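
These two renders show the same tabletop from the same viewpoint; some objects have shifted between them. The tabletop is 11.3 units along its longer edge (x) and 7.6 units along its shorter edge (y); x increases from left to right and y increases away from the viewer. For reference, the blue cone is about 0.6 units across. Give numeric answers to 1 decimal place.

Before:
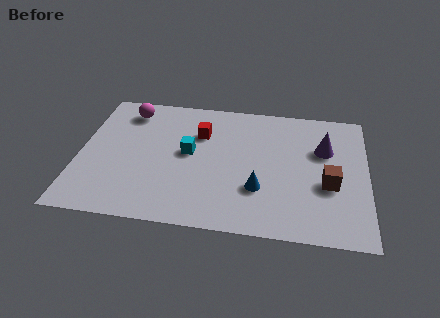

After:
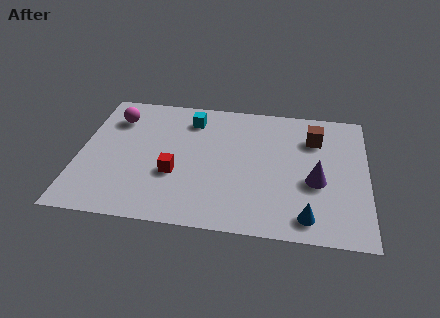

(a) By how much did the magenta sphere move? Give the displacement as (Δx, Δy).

(-0.5, -0.5)

From the two frames, the magenta sphere sits at roughly (1.8, 6.3) before and (1.3, 5.8) after.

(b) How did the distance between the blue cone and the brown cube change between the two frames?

+1.7

They were about 2.8 units apart before and 4.5 after — 1.7 units further apart.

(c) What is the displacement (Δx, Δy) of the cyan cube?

(0.0, 2.0)

The cyan cube started near (4.3, 4.1) and ended near (4.3, 6.1).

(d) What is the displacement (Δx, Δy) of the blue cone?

(1.9, -1.3)

From the two frames, the blue cone sits at roughly (7.1, 2.4) before and (9.0, 1.1) after.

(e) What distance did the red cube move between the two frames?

2.7

The red cube moved from about (4.7, 5.3) to (3.8, 2.8), a distance of √(0.9² + 2.5²) ≈ 2.7.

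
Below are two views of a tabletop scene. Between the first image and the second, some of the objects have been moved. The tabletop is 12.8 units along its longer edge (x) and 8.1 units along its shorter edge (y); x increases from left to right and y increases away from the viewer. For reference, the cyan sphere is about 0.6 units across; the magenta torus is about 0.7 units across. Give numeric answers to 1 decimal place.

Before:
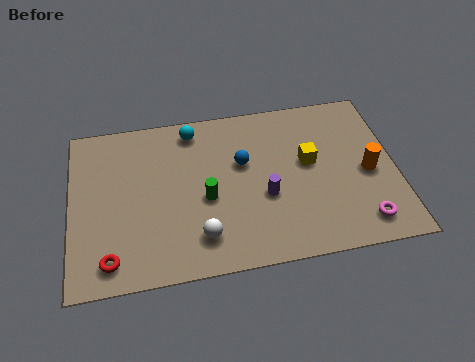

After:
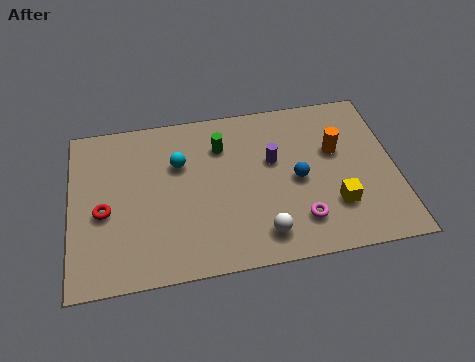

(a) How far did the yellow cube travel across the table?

2.5

The yellow cube moved from about (9.4, 4.6) to (10.3, 2.3), a distance of √(0.9² + 2.3²) ≈ 2.5.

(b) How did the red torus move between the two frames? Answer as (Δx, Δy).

(-0.2, 2.3)

From the two frames, the red torus sits at roughly (1.5, 1.2) before and (1.3, 3.5) after.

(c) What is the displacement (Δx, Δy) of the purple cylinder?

(0.4, 1.7)

The purple cylinder was at about (7.6, 3.2) and moved to about (8.0, 4.9).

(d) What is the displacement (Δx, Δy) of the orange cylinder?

(-1.2, 1.3)

From the two frames, the orange cylinder sits at roughly (11.7, 3.7) before and (10.5, 5.0) after.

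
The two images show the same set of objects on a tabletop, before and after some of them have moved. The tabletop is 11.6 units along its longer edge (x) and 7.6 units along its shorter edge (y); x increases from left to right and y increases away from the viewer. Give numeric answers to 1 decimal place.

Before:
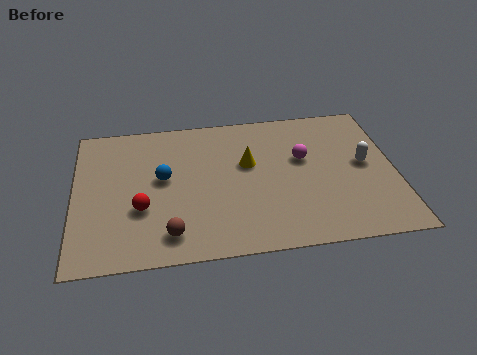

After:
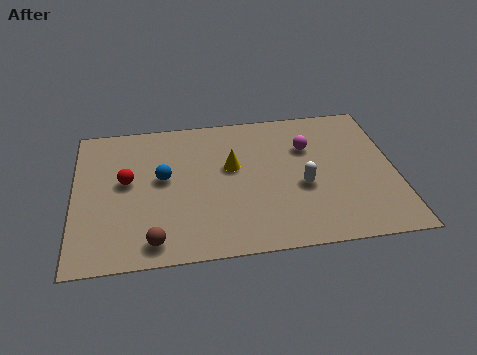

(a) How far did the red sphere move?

1.6

The red sphere moved from about (2.4, 2.7) to (1.9, 4.2), a distance of √(0.5² + 1.5²) ≈ 1.6.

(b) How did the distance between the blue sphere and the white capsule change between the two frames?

-2.2

The distance was about 7.3 in the first image and 5.1 in the second, so they moved 2.2 units closer together.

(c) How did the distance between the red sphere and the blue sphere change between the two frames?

-0.4

Before: roughly 1.7 units apart; after: 1.3. That's 0.4 units closer together.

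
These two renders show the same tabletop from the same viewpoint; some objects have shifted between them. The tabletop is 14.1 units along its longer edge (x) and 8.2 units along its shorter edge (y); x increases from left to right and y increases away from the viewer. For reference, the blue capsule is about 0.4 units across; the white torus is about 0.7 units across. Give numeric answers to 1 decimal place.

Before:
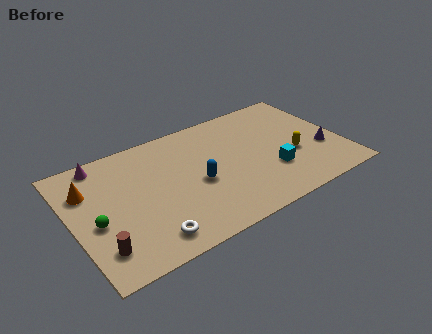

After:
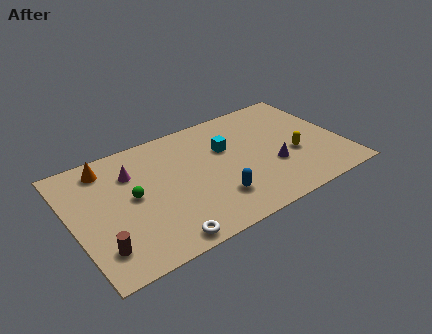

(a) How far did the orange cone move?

1.6

The orange cone moved from about (1.0, 5.8) to (2.1, 6.9), a distance of √(1.1² + 1.1²) ≈ 1.6.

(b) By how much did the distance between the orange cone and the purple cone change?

-3.2

Before: roughly 12.3 units apart; after: 9.1. That's 3.2 units closer together.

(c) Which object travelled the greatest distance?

the cyan cube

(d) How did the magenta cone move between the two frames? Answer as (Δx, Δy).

(1.4, -1.4)

From the two frames, the magenta cone sits at roughly (1.9, 7.3) before and (3.3, 5.9) after.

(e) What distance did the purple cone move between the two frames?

2.7

The purple cone was near (13.0, 2.9) before and (10.3, 2.9) after, so it travelled √(2.7² + 0.0²) ≈ 2.7 units.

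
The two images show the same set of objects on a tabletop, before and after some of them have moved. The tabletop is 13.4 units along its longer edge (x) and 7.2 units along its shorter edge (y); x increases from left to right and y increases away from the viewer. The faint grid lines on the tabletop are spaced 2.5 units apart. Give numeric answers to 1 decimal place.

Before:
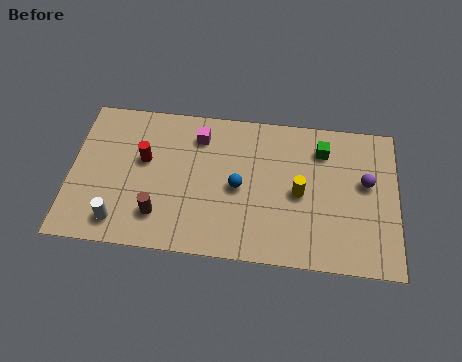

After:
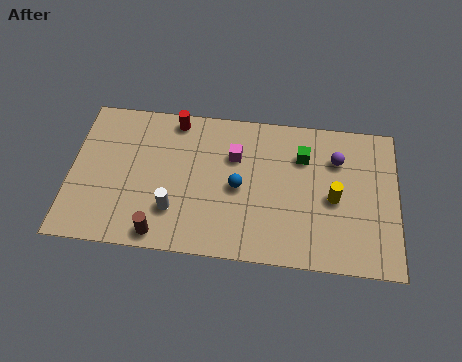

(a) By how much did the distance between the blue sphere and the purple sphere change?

-0.9

Before: roughly 5.3 units apart; after: 4.4. That's 0.9 units closer together.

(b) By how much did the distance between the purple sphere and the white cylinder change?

-3.1

They were about 10.4 units apart before and 7.3 after — 3.1 units closer together.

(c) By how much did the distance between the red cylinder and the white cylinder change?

+1.2

Before: roughly 3.2 units apart; after: 4.4. That's 1.2 units further apart.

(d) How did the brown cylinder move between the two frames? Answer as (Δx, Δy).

(0.1, -0.9)

The brown cylinder started near (3.7, 1.7) and ended near (3.8, 0.8).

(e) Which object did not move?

the blue sphere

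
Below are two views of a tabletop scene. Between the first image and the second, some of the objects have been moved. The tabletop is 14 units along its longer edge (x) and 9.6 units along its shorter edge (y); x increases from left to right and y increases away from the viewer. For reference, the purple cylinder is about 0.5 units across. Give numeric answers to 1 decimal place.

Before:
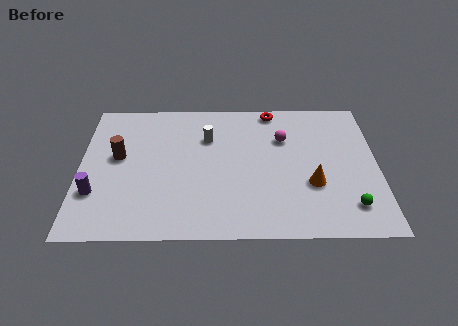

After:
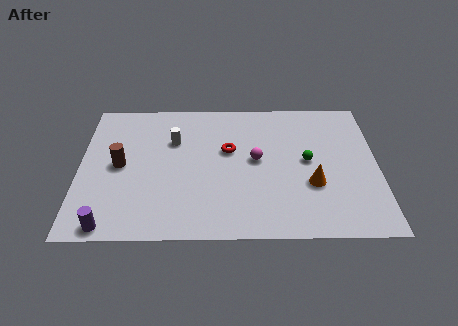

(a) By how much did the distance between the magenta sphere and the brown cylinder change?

-1.5

The distance was about 7.9 in the first image and 6.4 in the second, so they moved 1.5 units closer together.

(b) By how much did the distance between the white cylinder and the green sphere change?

-1.7

The distance was about 8.2 in the first image and 6.5 in the second, so they moved 1.7 units closer together.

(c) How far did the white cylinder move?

1.6

The white cylinder moved from about (6.0, 6.7) to (4.4, 6.5), a distance of √(1.6² + 0.2²) ≈ 1.6.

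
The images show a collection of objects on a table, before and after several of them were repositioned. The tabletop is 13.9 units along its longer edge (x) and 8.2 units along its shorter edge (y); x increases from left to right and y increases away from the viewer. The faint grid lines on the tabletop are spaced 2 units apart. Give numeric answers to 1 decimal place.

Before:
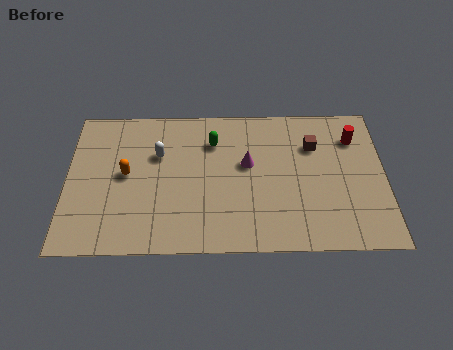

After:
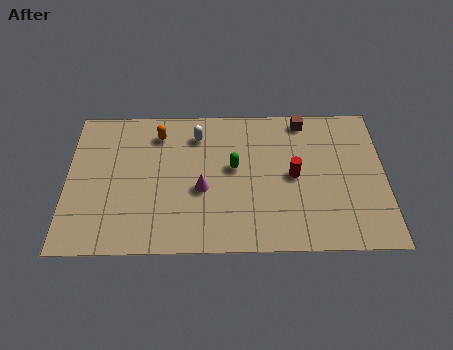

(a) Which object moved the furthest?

the red cylinder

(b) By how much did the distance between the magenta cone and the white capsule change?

-0.8

They were about 3.9 units apart before and 3.1 after — 0.8 units closer together.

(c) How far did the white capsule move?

2.0

From (4.0, 5.4) to (5.7, 6.5), the white capsule covered √(1.7² + 1.1²) ≈ 2.0 units.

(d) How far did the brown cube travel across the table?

1.6

The brown cube moved from about (10.8, 5.8) to (10.4, 7.3), a distance of √(0.4² + 1.5²) ≈ 1.6.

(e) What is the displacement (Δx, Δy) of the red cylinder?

(-2.7, -2.1)

The red cylinder started near (12.6, 6.2) and ended near (9.9, 4.1).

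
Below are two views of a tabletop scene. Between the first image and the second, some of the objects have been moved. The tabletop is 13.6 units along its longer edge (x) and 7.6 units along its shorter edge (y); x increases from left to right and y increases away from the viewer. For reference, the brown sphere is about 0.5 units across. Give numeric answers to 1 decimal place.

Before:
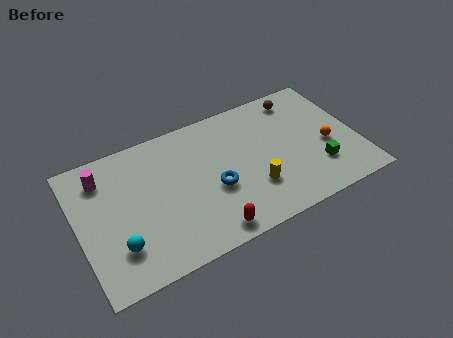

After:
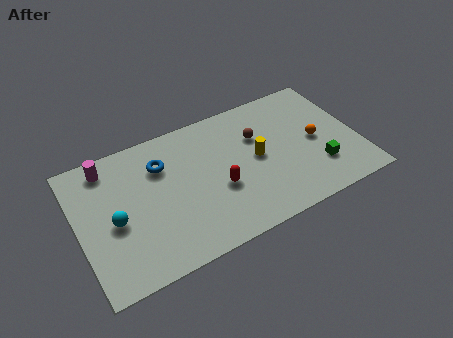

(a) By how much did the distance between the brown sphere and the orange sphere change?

-0.4

They were about 3.4 units apart before and 3.0 after — 0.4 units closer together.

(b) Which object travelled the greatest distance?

the blue torus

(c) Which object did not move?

the green cube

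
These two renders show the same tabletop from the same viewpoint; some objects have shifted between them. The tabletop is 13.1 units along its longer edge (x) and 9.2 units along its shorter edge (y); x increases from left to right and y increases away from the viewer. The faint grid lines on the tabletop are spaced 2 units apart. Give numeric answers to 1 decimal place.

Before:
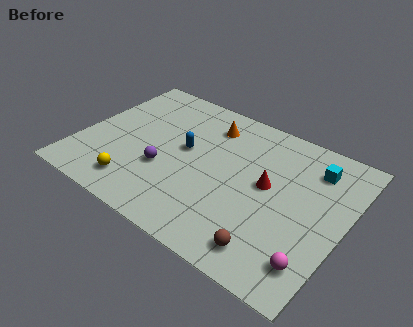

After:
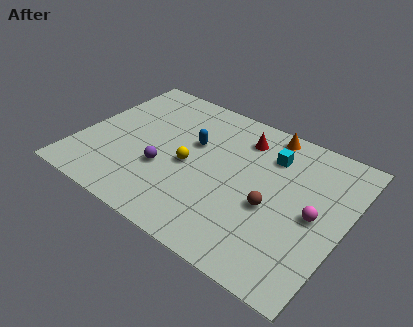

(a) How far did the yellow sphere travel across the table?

3.4

The yellow sphere was near (3.3, 1.6) before and (5.5, 4.2) after, so it travelled √(2.2² + 2.6²) ≈ 3.4 units.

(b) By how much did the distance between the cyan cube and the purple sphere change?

-1.9

They were about 7.8 units apart before and 5.9 after — 1.9 units closer together.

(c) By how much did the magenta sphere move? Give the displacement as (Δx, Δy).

(-0.4, 2.6)

The magenta sphere started near (12.1, 1.8) and ended near (11.7, 4.4).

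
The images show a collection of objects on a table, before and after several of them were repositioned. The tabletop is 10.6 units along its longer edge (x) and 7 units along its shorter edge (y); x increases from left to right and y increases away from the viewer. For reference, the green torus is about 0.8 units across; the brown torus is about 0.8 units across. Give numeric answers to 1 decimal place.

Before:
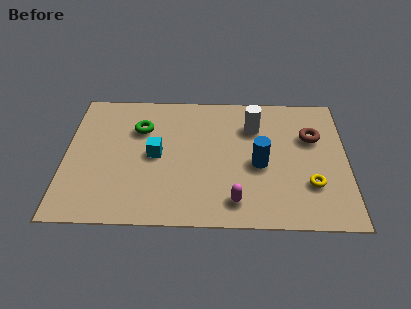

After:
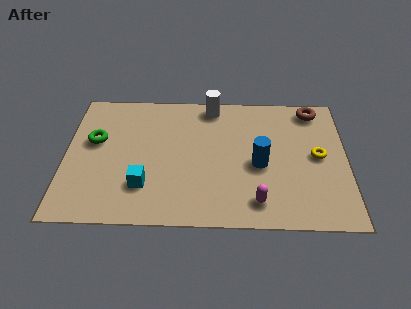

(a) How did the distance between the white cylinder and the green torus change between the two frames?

+0.5

The distance was about 4.3 in the first image and 4.8 in the second, so they moved 0.5 units further apart.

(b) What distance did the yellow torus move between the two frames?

1.5

The yellow torus was near (9.2, 2.1) before and (9.5, 3.6) after, so it travelled √(0.3² + 1.5²) ≈ 1.5 units.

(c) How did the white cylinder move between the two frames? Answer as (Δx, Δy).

(-1.6, 1.1)

The white cylinder started near (7.1, 5.1) and ended near (5.5, 6.2).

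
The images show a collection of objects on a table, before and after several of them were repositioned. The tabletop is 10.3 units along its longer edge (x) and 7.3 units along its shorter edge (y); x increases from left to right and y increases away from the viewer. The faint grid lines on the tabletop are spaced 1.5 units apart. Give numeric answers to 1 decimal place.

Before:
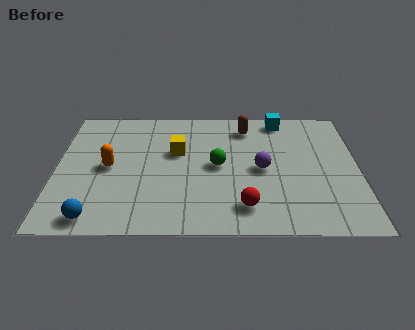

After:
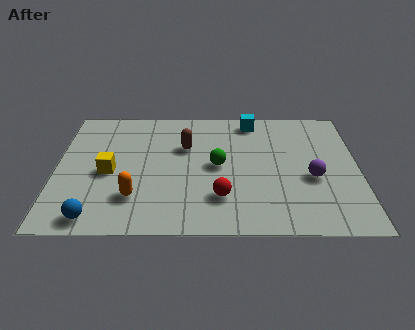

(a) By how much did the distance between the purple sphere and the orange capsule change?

+0.9

Before: roughly 5.2 units apart; after: 6.1. That's 0.9 units further apart.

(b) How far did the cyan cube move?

1.0

The cyan cube was near (7.7, 6.5) before and (6.7, 6.4) after, so it travelled √(1.0² + 0.1²) ≈ 1.0 units.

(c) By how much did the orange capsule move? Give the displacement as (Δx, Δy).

(0.9, -1.7)

The orange capsule started near (1.8, 3.6) and ended near (2.7, 1.9).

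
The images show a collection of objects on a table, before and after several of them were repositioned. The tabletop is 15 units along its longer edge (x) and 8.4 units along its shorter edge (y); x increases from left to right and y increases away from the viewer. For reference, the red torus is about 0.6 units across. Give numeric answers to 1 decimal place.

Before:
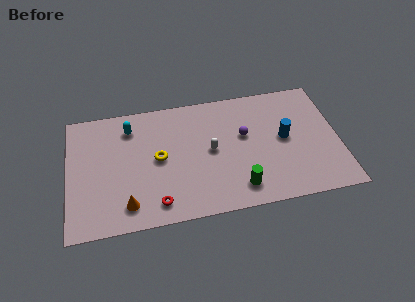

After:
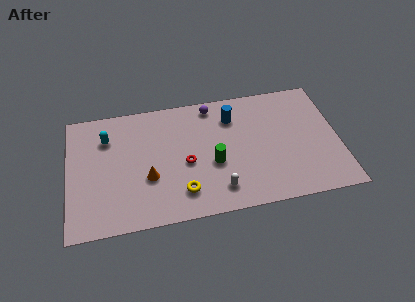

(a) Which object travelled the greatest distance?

the blue cylinder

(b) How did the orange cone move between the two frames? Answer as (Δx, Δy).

(1.2, 1.6)

The orange cone started near (3.2, 1.5) and ended near (4.4, 3.1).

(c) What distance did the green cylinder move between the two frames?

2.3

The green cylinder was near (9.3, 1.5) before and (8.0, 3.4) after, so it travelled √(1.3² + 1.9²) ≈ 2.3 units.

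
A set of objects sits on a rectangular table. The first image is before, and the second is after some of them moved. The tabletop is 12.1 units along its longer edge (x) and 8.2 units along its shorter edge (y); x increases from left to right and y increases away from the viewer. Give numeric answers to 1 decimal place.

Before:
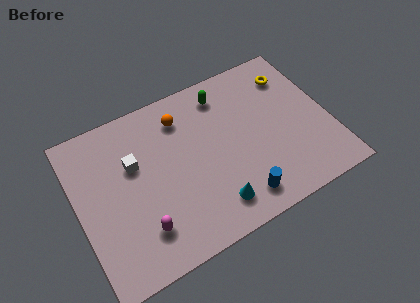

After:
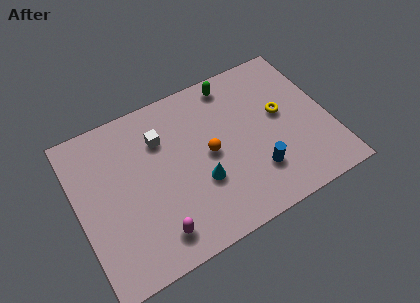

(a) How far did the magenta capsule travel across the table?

0.8

The magenta capsule was near (2.7, 1.9) before and (3.3, 1.4) after, so it travelled √(0.6² + 0.5²) ≈ 0.8 units.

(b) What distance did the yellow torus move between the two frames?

2.0

From (10.7, 6.4) to (9.9, 4.6), the yellow torus covered √(0.8² + 1.8²) ≈ 2.0 units.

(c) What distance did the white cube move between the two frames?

1.6

The white cube was near (2.8, 5.2) before and (4.2, 5.9) after, so it travelled √(1.4² + 0.7²) ≈ 1.6 units.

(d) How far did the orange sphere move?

2.6

From (5.3, 6.5) to (6.3, 4.1), the orange sphere covered √(1.0² + 2.4²) ≈ 2.6 units.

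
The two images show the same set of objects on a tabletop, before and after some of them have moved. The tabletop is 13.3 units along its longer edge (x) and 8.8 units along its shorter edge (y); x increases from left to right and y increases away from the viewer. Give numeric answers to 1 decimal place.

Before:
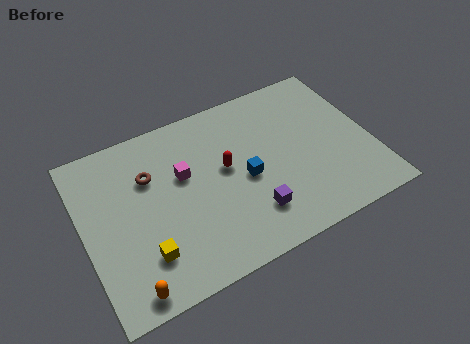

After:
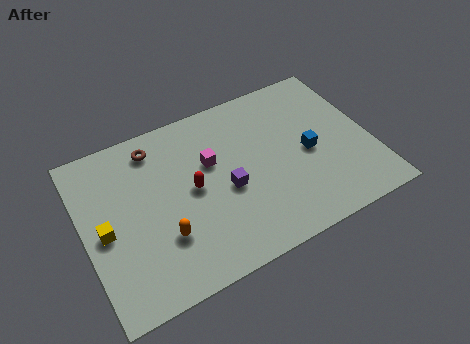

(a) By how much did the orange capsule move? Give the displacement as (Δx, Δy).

(1.8, 1.8)

The orange capsule started near (1.6, 0.9) and ended near (3.4, 2.7).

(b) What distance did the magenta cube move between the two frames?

1.3

The magenta cube was near (4.7, 5.4) before and (6.0, 5.5) after, so it travelled √(1.3² + 0.1²) ≈ 1.3 units.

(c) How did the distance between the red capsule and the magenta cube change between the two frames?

-0.6

They were about 2.0 units apart before and 1.4 after — 0.6 units closer together.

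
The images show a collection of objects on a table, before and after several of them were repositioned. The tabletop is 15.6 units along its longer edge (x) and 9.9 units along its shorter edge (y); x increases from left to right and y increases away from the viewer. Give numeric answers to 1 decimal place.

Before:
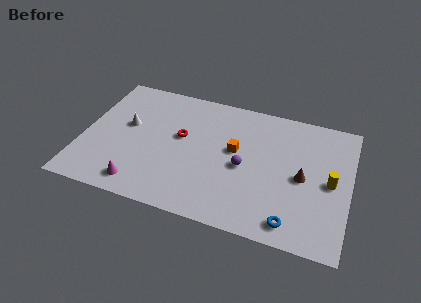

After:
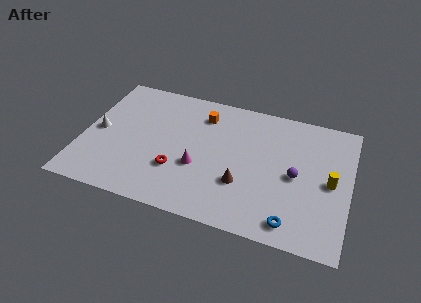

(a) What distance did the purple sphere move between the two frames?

3.0

The purple sphere moved from about (9.5, 4.5) to (12.5, 4.7), a distance of √(3.0² + 0.2²) ≈ 3.0.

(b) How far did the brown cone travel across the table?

3.7

From (12.9, 4.7) to (9.5, 3.2), the brown cone covered √(3.4² + 1.5²) ≈ 3.7 units.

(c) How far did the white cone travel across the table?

1.8

From (2.5, 5.7) to (0.9, 4.8), the white cone covered √(1.6² + 0.9²) ≈ 1.8 units.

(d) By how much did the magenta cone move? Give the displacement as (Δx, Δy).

(3.2, 2.3)

The magenta cone started near (3.7, 1.4) and ended near (6.9, 3.7).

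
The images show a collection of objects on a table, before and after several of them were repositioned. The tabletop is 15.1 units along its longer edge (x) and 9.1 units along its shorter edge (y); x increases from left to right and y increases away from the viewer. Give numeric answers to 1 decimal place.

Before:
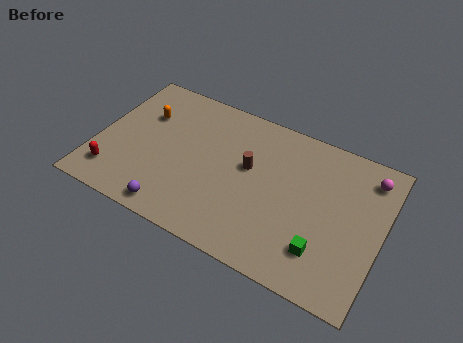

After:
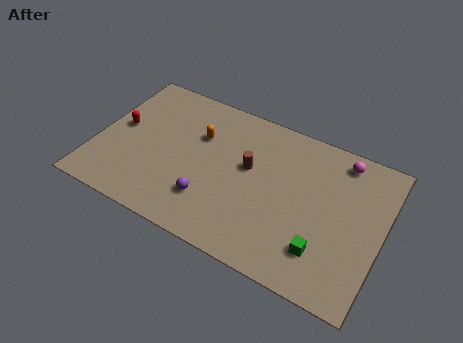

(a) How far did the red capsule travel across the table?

3.1

The red capsule moved from about (1.2, 1.8) to (1.1, 4.9), a distance of √(0.1² + 3.1²) ≈ 3.1.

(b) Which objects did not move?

the green cube and the brown cylinder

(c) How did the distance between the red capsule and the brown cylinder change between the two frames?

-0.7

They were about 7.6 units apart before and 6.9 after — 0.7 units closer together.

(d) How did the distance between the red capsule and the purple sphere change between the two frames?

+2.3

Before: roughly 3.5 units apart; after: 5.8. That's 2.3 units further apart.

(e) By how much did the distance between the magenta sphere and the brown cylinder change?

-1.2

They were about 6.5 units apart before and 5.3 after — 1.2 units closer together.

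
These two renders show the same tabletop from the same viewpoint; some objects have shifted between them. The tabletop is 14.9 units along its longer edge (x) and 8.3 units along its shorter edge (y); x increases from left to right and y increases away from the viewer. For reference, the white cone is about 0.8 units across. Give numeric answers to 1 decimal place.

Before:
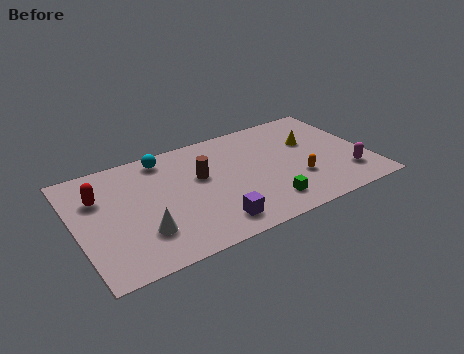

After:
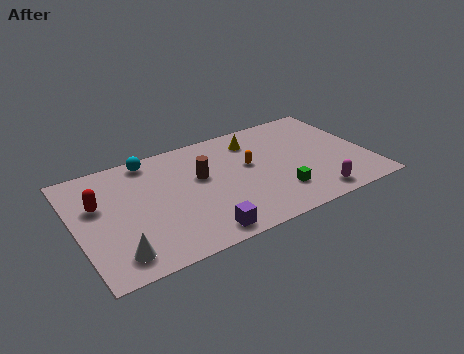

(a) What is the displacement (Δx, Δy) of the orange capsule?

(-2.2, 2.1)

From the two frames, the orange capsule sits at roughly (11.1, 2.7) before and (8.9, 4.8) after.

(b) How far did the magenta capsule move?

2.1

The magenta capsule moved from about (13.6, 2.0) to (11.7, 1.1), a distance of √(1.9² + 0.9²) ≈ 2.1.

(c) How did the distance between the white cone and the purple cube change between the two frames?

+0.6

They were about 3.5 units apart before and 4.1 after — 0.6 units further apart.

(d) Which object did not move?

the brown cylinder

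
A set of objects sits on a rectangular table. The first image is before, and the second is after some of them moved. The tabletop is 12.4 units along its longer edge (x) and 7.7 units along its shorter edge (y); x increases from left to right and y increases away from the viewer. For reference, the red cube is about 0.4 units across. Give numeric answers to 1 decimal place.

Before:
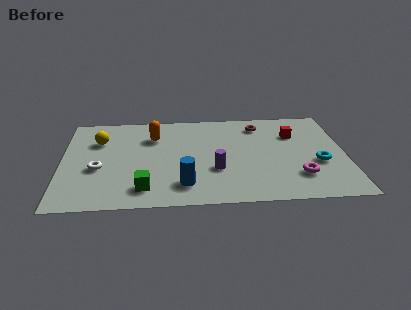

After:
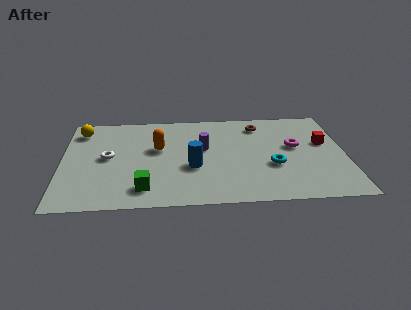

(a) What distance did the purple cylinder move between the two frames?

1.9

From (6.7, 2.7) to (6.2, 4.5), the purple cylinder covered √(0.5² + 1.8²) ≈ 1.9 units.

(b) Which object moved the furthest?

the magenta torus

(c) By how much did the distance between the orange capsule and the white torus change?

-1.2

The distance was about 3.5 in the first image and 2.3 in the second, so they moved 1.2 units closer together.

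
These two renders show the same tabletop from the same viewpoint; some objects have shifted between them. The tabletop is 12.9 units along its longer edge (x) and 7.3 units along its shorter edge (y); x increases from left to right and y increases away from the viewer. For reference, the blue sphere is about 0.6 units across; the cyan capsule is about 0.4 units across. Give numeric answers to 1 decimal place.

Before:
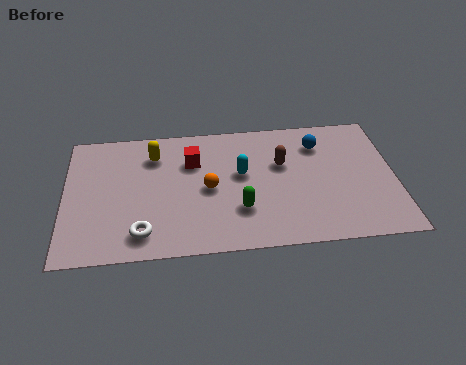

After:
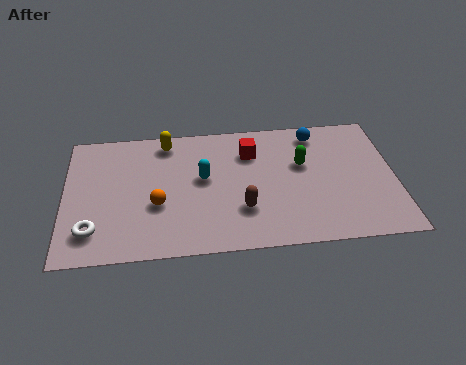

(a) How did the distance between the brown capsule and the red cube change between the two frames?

-0.3

They were about 3.5 units apart before and 3.2 after — 0.3 units closer together.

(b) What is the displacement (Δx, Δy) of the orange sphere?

(-2.0, -0.7)

From the two frames, the orange sphere sits at roughly (5.6, 3.5) before and (3.6, 2.8) after.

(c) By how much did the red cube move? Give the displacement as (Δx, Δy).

(2.3, 0.3)

From the two frames, the red cube sits at roughly (5.0, 5.1) before and (7.3, 5.4) after.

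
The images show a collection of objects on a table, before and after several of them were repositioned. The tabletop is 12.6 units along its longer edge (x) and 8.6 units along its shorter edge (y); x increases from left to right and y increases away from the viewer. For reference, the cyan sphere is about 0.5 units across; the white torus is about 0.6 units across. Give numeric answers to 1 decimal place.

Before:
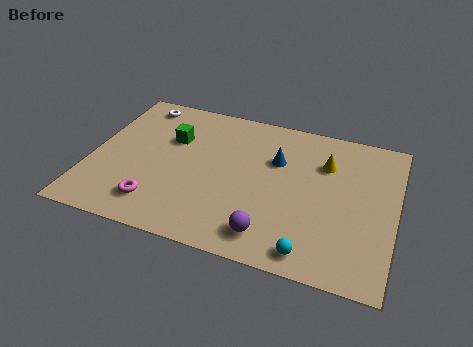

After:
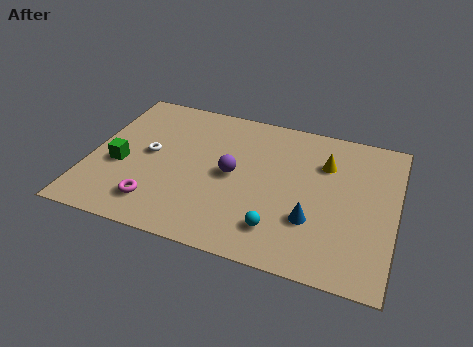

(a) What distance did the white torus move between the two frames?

3.1

The white torus moved from about (1.6, 7.5) to (2.4, 4.5), a distance of √(0.8² + 3.0²) ≈ 3.1.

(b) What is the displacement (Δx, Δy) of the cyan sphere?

(-1.4, 0.8)

The cyan sphere was at about (9.4, 1.0) and moved to about (8.0, 1.8).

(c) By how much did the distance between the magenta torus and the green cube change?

-1.5

They were about 4.0 units apart before and 2.5 after — 1.5 units closer together.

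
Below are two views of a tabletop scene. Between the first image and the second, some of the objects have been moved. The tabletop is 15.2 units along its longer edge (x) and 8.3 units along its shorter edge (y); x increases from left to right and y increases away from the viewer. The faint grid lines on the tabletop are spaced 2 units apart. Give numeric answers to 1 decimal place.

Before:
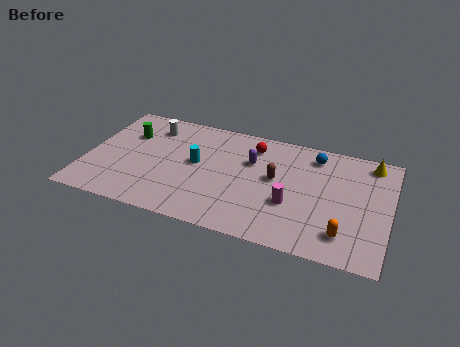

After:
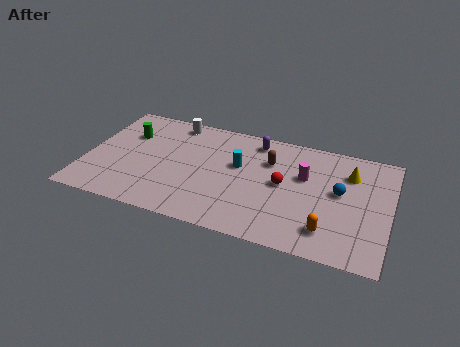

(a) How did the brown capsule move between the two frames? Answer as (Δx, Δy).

(-0.4, 1.2)

From the two frames, the brown capsule sits at roughly (9.5, 4.6) before and (9.1, 5.8) after.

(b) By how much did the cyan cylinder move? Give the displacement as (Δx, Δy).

(2.1, 0.5)

The cyan cylinder started near (5.5, 4.5) and ended near (7.6, 5.0).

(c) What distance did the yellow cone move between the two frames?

1.5

The yellow cone was near (14.1, 7.2) before and (13.1, 6.1) after, so it travelled √(1.0² + 1.1²) ≈ 1.5 units.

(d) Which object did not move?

the green cylinder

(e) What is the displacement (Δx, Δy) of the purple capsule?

(0.1, 1.6)

The purple capsule started near (8.2, 5.5) and ended near (8.3, 7.1).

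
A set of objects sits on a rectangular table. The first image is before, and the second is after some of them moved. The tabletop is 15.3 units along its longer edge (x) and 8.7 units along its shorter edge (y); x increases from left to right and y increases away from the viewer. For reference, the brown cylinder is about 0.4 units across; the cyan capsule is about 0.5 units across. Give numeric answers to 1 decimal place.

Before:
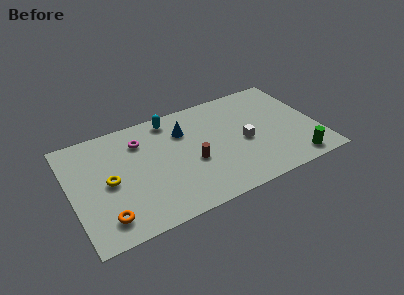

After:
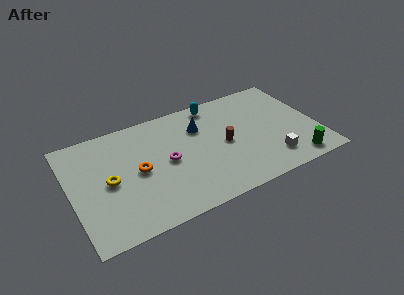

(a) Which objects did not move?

the green cylinder and the yellow torus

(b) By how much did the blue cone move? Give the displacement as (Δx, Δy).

(1.0, -0.1)

From the two frames, the blue cone sits at roughly (7.2, 6.3) before and (8.2, 6.2) after.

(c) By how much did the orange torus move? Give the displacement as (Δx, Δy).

(2.3, 2.7)

The orange torus started near (1.8, 1.6) and ended near (4.1, 4.3).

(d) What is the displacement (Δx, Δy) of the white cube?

(1.4, -2.1)

The white cube started near (10.7, 3.9) and ended near (12.1, 1.8).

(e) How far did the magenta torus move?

2.7

The magenta torus moved from about (4.5, 6.6) to (5.9, 4.3), a distance of √(1.4² + 2.3²) ≈ 2.7.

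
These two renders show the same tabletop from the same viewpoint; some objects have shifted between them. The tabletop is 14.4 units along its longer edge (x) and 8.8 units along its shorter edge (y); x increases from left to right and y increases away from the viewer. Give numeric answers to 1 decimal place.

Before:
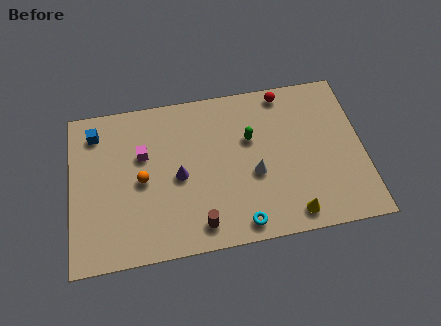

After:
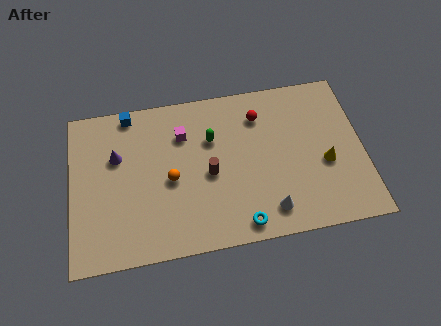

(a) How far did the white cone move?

2.2

The white cone moved from about (9.0, 3.6) to (9.6, 1.5), a distance of √(0.6² + 2.1²) ≈ 2.2.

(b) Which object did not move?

the cyan torus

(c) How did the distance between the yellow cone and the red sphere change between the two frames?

-2.3

The distance was about 6.8 in the first image and 4.5 in the second, so they moved 2.3 units closer together.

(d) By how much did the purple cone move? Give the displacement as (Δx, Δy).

(-3.0, 1.6)

From the two frames, the purple cone sits at roughly (5.3, 4.1) before and (2.3, 5.7) after.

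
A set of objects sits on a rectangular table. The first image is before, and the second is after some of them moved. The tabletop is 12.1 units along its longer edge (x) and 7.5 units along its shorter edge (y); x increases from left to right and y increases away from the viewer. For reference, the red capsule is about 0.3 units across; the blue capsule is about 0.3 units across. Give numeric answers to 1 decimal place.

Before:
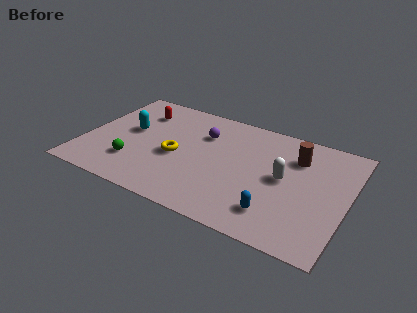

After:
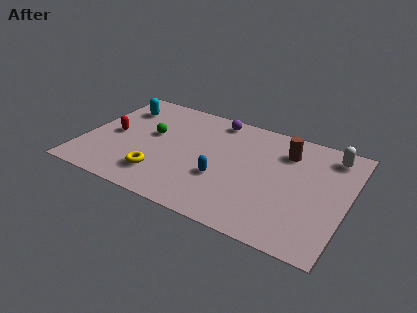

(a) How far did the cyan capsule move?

1.7

The cyan capsule moved from about (2.0, 4.2) to (1.3, 5.7), a distance of √(0.7² + 1.5²) ≈ 1.7.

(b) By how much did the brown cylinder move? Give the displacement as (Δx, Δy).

(-0.5, 0.2)

The brown cylinder was at about (9.6, 5.5) and moved to about (9.1, 5.7).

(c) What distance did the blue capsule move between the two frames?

2.8

From (9.1, 1.6) to (6.5, 2.7), the blue capsule covered √(2.6² + 1.1²) ≈ 2.8 units.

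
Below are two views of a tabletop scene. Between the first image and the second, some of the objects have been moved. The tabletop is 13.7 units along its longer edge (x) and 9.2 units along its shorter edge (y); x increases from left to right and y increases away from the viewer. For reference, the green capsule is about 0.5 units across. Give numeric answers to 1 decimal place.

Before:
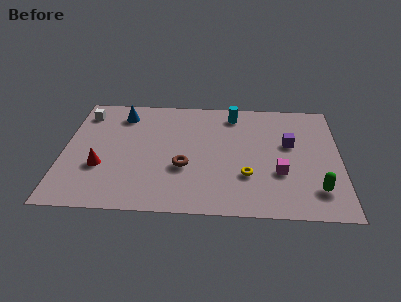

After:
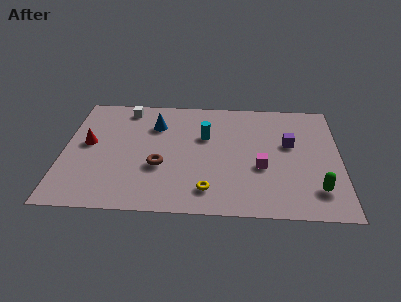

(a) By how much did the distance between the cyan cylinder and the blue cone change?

-3.0

The distance was about 5.6 in the first image and 2.6 in the second, so they moved 3.0 units closer together.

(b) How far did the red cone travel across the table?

1.9

From (1.9, 3.2) to (1.2, 5.0), the red cone covered √(0.7² + 1.8²) ≈ 1.9 units.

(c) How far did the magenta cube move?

1.0

The magenta cube was near (10.7, 3.2) before and (9.8, 3.6) after, so it travelled √(0.9² + 0.4²) ≈ 1.0 units.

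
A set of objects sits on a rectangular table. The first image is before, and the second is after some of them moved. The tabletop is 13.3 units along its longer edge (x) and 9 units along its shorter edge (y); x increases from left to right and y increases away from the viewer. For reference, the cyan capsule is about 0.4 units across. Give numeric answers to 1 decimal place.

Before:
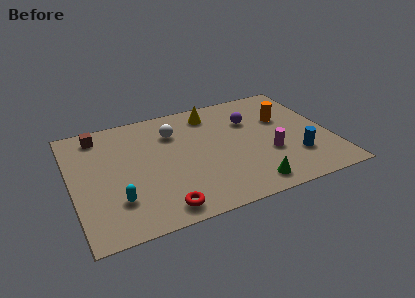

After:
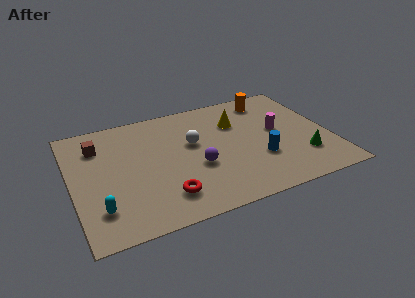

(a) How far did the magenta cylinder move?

1.8

From (10.0, 3.2) to (10.7, 4.9), the magenta cylinder covered √(0.7² + 1.7²) ≈ 1.8 units.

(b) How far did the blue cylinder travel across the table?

1.9

The blue cylinder was near (11.3, 2.5) before and (9.5, 3.0) after, so it travelled √(1.8² + 0.5²) ≈ 1.9 units.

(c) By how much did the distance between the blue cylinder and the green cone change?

-0.6

They were about 2.9 units apart before and 2.3 after — 0.6 units closer together.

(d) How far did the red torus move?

0.9

From (4.2, 1.1) to (4.5, 1.9), the red torus covered √(0.3² + 0.8²) ≈ 0.9 units.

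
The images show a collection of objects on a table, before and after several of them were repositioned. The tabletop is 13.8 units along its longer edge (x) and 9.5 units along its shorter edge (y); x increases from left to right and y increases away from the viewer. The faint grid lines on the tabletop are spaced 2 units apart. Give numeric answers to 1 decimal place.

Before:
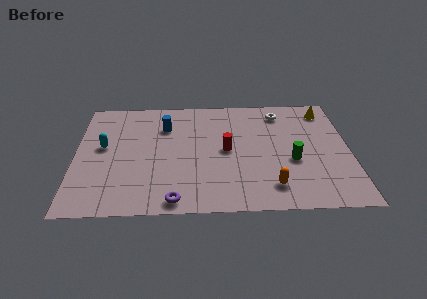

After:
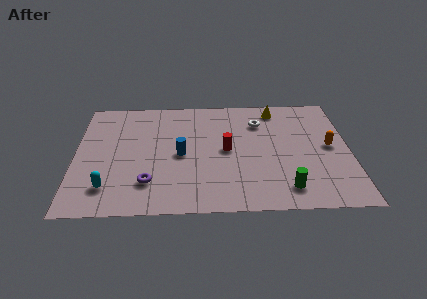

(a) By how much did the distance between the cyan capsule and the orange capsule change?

+2.4

They were about 9.1 units apart before and 11.5 after — 2.4 units further apart.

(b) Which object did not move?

the red cylinder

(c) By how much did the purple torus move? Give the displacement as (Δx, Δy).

(-1.3, 1.4)

The purple torus started near (5.0, 0.9) and ended near (3.7, 2.3).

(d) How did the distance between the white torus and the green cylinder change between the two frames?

+1.5

They were about 4.1 units apart before and 5.6 after — 1.5 units further apart.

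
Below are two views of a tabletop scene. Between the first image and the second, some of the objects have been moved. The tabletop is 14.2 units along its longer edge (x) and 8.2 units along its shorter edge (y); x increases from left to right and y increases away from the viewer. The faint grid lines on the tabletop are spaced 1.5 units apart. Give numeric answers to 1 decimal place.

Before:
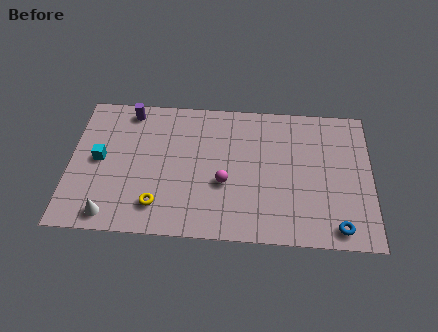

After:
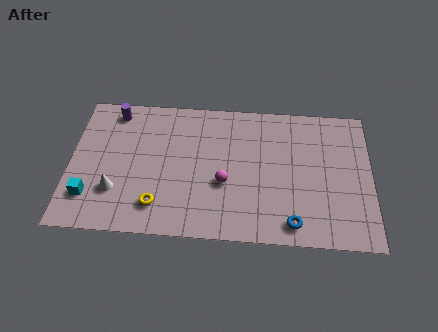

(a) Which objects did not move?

the yellow torus and the magenta sphere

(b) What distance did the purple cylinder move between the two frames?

0.7

The purple cylinder was near (2.7, 7.2) before and (2.0, 7.1) after, so it travelled √(0.7² + 0.1²) ≈ 0.7 units.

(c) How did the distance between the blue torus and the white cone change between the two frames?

-2.2

They were about 10.6 units apart before and 8.4 after — 2.2 units closer together.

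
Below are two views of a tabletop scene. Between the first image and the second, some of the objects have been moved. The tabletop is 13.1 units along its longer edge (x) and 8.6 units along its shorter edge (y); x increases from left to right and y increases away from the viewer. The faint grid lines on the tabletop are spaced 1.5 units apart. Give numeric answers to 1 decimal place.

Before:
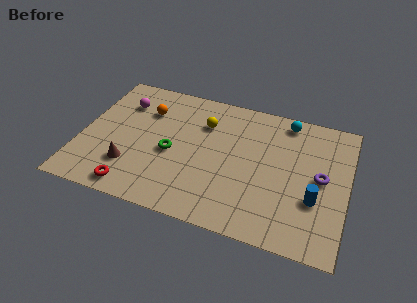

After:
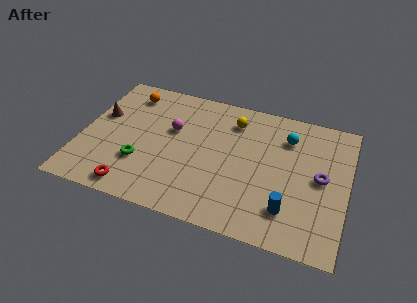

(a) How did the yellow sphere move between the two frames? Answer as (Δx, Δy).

(1.4, 0.6)

The yellow sphere started near (5.9, 6.2) and ended near (7.3, 6.8).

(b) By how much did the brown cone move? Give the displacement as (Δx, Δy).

(-1.8, 2.9)

The brown cone was at about (2.6, 2.3) and moved to about (0.8, 5.2).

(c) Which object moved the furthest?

the brown cone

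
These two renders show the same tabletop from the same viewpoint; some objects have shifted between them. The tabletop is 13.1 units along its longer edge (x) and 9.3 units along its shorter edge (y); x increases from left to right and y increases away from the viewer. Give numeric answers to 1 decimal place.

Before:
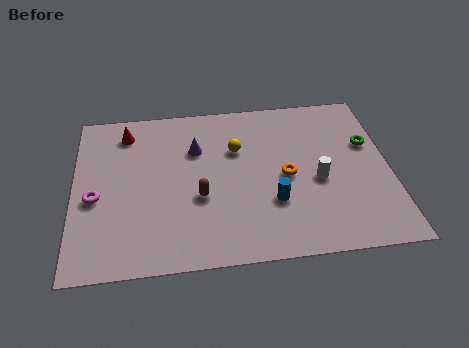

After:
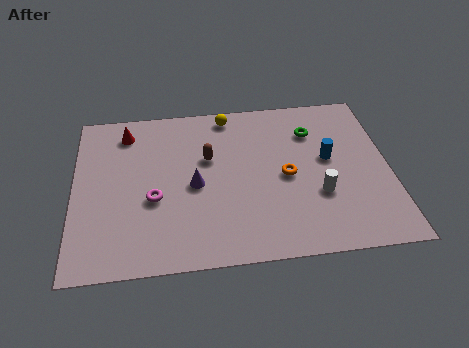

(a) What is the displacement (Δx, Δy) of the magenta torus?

(2.4, -0.3)

From the two frames, the magenta torus sits at roughly (0.9, 4.0) before and (3.3, 3.7) after.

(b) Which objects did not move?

the orange torus and the red cone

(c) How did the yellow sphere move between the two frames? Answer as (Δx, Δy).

(-0.3, 2.1)

The yellow sphere was at about (6.8, 6.2) and moved to about (6.5, 8.3).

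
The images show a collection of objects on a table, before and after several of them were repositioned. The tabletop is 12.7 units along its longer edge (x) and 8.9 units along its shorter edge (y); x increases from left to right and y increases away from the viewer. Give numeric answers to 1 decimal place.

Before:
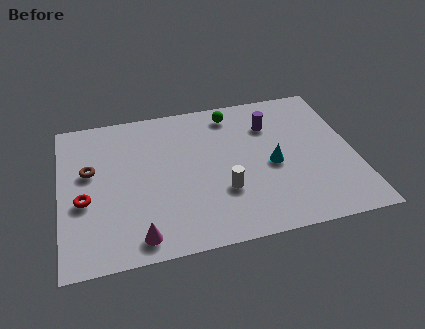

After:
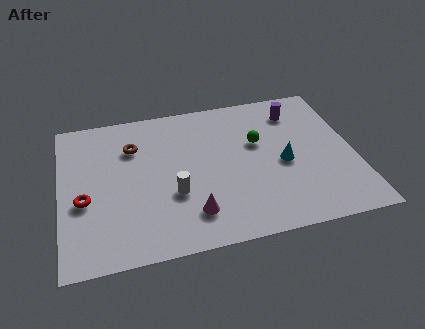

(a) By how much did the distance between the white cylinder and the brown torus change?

-2.5

The distance was about 6.1 in the first image and 3.6 in the second, so they moved 2.5 units closer together.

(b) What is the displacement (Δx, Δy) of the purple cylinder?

(1.2, 0.6)

From the two frames, the purple cylinder sits at roughly (9.2, 6.5) before and (10.4, 7.1) after.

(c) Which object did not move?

the red torus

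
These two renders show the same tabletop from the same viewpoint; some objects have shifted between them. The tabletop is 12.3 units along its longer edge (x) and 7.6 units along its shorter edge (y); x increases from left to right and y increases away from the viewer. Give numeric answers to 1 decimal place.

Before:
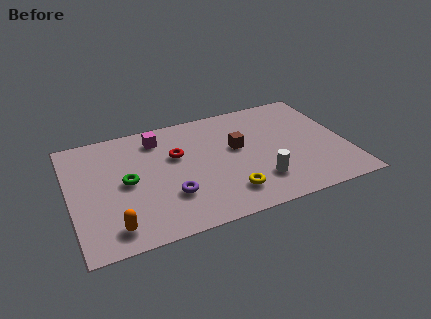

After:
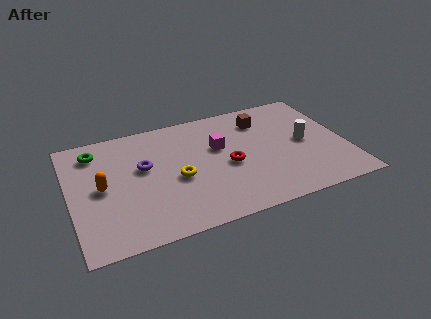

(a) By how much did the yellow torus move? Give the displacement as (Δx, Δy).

(-2.1, 1.7)

From the two frames, the yellow torus sits at roughly (6.8, 1.6) before and (4.7, 3.3) after.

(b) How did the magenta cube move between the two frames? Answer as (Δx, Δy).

(2.6, -1.5)

From the two frames, the magenta cube sits at roughly (4.1, 6.2) before and (6.7, 4.7) after.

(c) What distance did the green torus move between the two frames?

2.7

The green torus moved from about (2.5, 3.8) to (1.3, 6.2), a distance of √(1.2² + 2.4²) ≈ 2.7.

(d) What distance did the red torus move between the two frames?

2.6

From (4.8, 4.8) to (7.0, 3.4), the red torus covered √(2.2² + 1.4²) ≈ 2.6 units.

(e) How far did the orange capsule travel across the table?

2.6

The orange capsule was near (1.7, 1.2) before and (1.4, 3.8) after, so it travelled √(0.3² + 2.6²) ≈ 2.6 units.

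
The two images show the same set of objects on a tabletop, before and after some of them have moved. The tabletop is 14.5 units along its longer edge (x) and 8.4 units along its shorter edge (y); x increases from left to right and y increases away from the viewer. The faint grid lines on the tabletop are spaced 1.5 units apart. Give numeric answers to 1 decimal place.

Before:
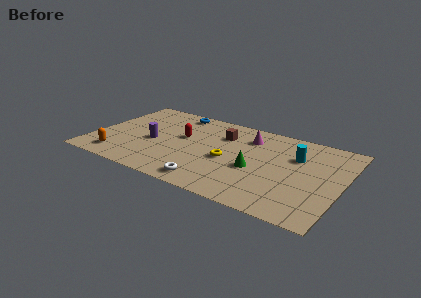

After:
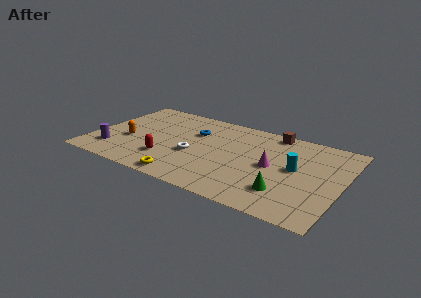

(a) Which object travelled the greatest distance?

the yellow torus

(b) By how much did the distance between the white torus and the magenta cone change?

-1.0

Before: roughly 5.6 units apart; after: 4.6. That's 1.0 units closer together.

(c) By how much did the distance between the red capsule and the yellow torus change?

-1.2

The distance was about 3.1 in the first image and 1.9 in the second, so they moved 1.2 units closer together.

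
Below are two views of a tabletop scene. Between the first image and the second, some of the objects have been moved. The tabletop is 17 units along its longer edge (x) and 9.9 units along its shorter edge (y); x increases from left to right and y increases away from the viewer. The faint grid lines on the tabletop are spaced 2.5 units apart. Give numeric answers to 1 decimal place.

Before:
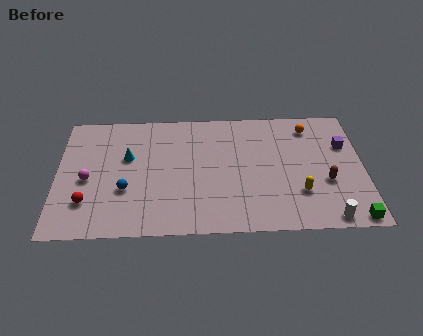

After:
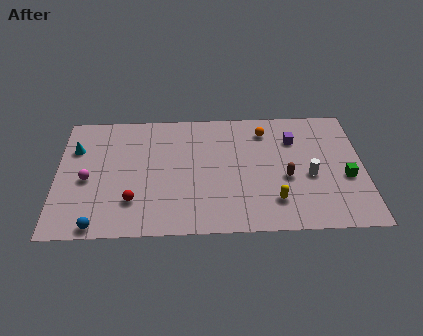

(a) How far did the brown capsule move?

2.2

The brown capsule was near (14.9, 3.7) before and (12.7, 4.1) after, so it travelled √(2.2² + 0.4²) ≈ 2.2 units.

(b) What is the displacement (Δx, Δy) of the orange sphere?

(-2.5, -0.2)

From the two frames, the orange sphere sits at roughly (14.1, 8.2) before and (11.6, 8.0) after.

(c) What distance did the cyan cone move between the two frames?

3.0

The cyan cone moved from about (3.9, 6.1) to (1.0, 6.9), a distance of √(2.9² + 0.8²) ≈ 3.0.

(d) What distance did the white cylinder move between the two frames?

3.4

The white cylinder moved from about (14.9, 0.9) to (14.0, 4.2), a distance of √(0.9² + 3.3²) ≈ 3.4.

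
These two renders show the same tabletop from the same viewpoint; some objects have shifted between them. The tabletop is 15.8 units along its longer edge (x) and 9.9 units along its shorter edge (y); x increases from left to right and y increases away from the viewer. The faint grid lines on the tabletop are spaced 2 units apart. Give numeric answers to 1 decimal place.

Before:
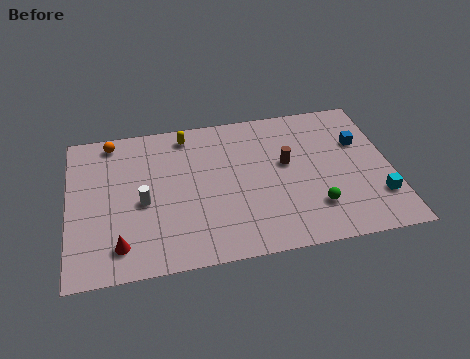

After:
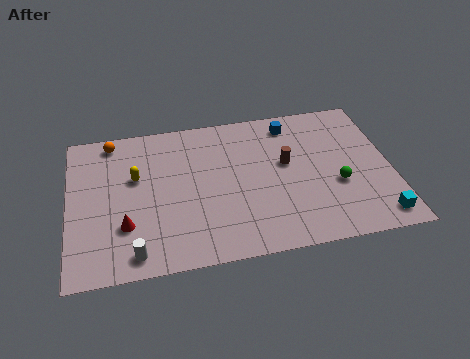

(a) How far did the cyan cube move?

1.3

From (15.0, 2.6) to (14.9, 1.3), the cyan cube covered √(0.1² + 1.3²) ≈ 1.3 units.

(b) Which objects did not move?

the orange sphere and the brown cylinder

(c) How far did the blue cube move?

3.8

The blue cube moved from about (14.4, 6.5) to (11.1, 8.4), a distance of √(3.3² + 1.9²) ≈ 3.8.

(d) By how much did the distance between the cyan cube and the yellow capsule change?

+1.7

Before: roughly 10.9 units apart; after: 12.6. That's 1.7 units further apart.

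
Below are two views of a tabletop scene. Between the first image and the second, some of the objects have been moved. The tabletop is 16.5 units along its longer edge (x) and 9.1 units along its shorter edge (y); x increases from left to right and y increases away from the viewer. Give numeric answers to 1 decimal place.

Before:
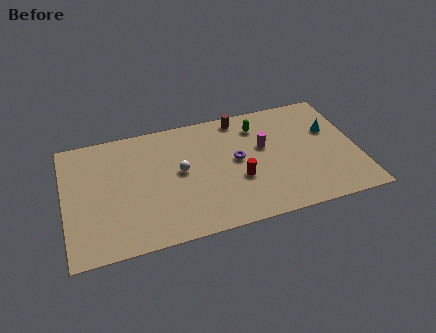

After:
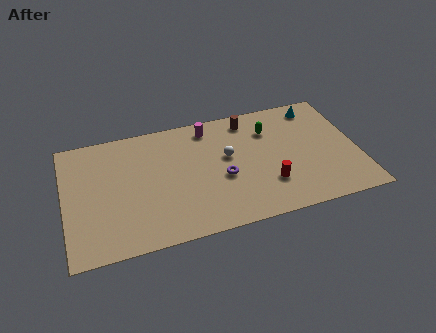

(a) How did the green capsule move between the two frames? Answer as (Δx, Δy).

(0.6, -0.5)

The green capsule started near (11.1, 7.2) and ended near (11.7, 6.7).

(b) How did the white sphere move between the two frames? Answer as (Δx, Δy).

(2.7, 0.4)

The white sphere started near (6.5, 4.9) and ended near (9.2, 5.3).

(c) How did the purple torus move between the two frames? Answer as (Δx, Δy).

(-0.9, -1.1)

The purple torus was at about (9.7, 4.9) and moved to about (8.8, 3.8).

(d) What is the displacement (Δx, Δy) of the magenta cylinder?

(-3.0, 2.3)

The magenta cylinder was at about (11.3, 5.5) and moved to about (8.3, 7.8).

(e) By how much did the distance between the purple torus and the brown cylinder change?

+1.2

They were about 3.2 units apart before and 4.4 after — 1.2 units further apart.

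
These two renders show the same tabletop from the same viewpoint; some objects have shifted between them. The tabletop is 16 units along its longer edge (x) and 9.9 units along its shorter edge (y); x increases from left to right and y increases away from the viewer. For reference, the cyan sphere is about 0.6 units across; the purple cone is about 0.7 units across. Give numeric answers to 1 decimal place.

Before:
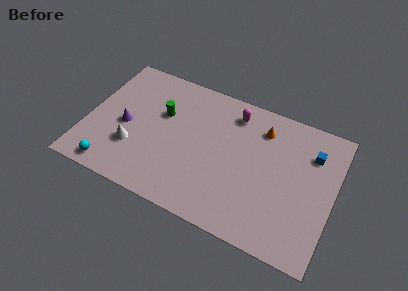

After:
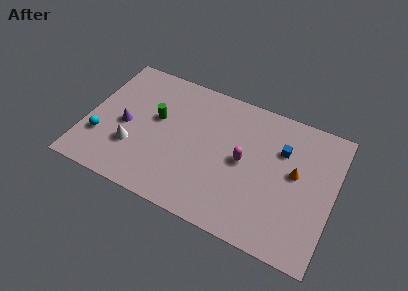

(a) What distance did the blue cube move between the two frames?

2.0

From (14.4, 7.3) to (12.5, 6.8), the blue cube covered √(1.9² + 0.5²) ≈ 2.0 units.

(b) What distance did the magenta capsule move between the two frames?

3.4

The magenta capsule was near (9.2, 8.2) before and (10.2, 5.0) after, so it travelled √(1.0² + 3.2²) ≈ 3.4 units.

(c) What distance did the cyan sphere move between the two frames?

2.1

The cyan sphere moved from about (2.1, 1.1) to (1.1, 3.0), a distance of √(1.0² + 1.9²) ≈ 2.1.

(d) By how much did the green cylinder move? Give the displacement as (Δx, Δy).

(-0.3, -0.5)

The green cylinder started near (4.7, 6.3) and ended near (4.4, 5.8).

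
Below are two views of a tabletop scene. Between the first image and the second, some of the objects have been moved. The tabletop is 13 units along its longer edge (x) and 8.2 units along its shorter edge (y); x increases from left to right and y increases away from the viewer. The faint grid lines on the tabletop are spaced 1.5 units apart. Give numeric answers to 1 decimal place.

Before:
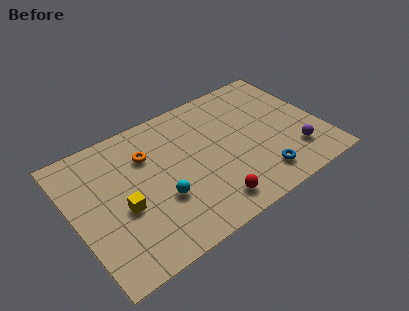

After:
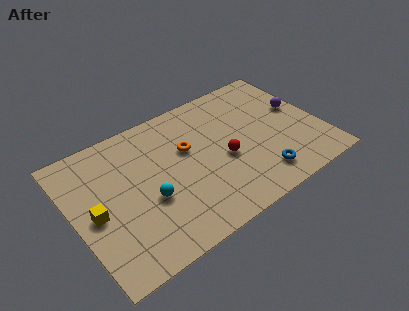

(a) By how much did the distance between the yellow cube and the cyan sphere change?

+0.8

The distance was about 2.0 in the first image and 2.8 in the second, so they moved 0.8 units further apart.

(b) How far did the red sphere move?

2.5

The red sphere was near (6.6, 1.3) before and (7.8, 3.5) after, so it travelled √(1.2² + 2.2²) ≈ 2.5 units.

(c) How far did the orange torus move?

2.1

The orange torus moved from about (4.1, 5.8) to (6.1, 5.1), a distance of √(2.0² + 0.7²) ≈ 2.1.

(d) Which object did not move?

the blue torus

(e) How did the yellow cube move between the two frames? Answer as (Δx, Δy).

(-1.4, 0.4)

The yellow cube was at about (2.4, 3.4) and moved to about (1.0, 3.8).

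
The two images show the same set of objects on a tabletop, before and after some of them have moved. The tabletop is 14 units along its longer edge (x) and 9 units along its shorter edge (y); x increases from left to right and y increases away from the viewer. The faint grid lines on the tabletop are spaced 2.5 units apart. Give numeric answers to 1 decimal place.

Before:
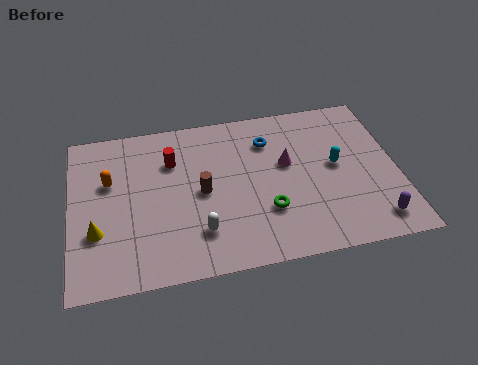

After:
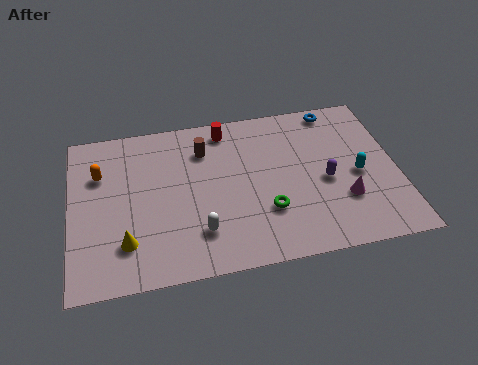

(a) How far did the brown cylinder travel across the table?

2.4

The brown cylinder was near (5.6, 4.4) before and (5.8, 6.8) after, so it travelled √(0.2² + 2.4²) ≈ 2.4 units.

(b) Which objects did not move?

the white capsule and the green torus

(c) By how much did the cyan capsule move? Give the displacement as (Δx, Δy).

(0.9, -0.7)

The cyan capsule started near (11.4, 4.8) and ended near (12.3, 4.1).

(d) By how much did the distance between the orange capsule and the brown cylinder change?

+0.4

They were about 4.1 units apart before and 4.5 after — 0.4 units further apart.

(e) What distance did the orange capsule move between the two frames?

0.6

The orange capsule moved from about (1.7, 5.7) to (1.3, 6.2), a distance of √(0.4² + 0.5²) ≈ 0.6.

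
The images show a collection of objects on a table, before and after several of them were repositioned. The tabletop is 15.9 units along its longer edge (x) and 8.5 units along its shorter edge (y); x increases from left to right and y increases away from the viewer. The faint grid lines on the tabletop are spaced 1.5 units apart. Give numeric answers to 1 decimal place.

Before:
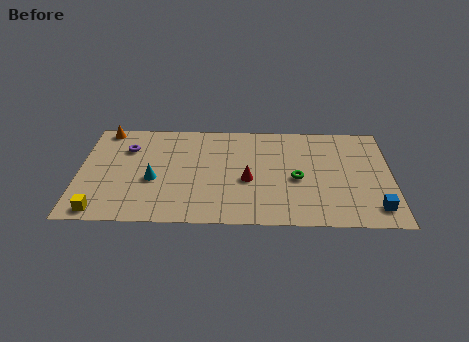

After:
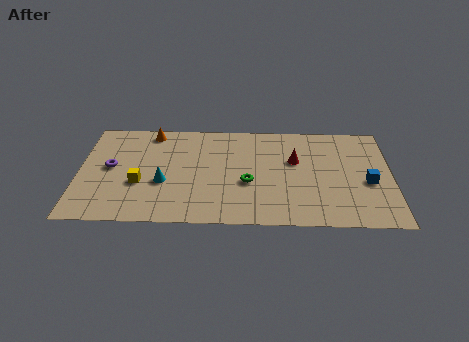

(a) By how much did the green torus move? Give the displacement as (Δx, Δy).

(-2.5, -0.4)

The green torus was at about (11.1, 3.8) and moved to about (8.6, 3.4).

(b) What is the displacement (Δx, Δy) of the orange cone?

(2.4, -0.2)

The orange cone started near (1.2, 7.7) and ended near (3.6, 7.5).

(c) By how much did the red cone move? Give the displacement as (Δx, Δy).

(2.4, 1.7)

The red cone was at about (8.6, 3.6) and moved to about (11.0, 5.3).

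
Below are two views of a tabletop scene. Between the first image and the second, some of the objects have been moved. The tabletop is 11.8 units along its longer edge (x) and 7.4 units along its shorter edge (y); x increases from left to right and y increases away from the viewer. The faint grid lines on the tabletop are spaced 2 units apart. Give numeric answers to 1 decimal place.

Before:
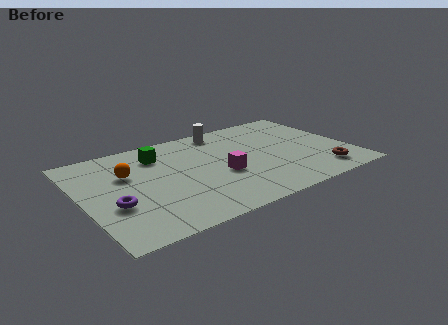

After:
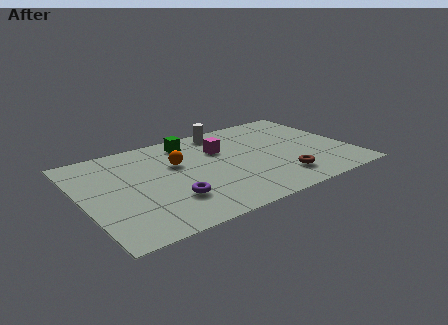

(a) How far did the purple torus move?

2.5

The purple torus was near (1.2, 2.7) before and (3.6, 2.1) after, so it travelled √(2.4² + 0.6²) ≈ 2.5 units.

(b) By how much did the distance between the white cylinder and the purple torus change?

-1.3

The distance was about 6.7 in the first image and 5.4 in the second, so they moved 1.3 units closer together.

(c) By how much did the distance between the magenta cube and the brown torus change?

-0.5

Before: roughly 4.5 units apart; after: 4.0. That's 0.5 units closer together.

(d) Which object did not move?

the white cylinder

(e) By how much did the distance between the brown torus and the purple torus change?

-4.3

Before: roughly 9.1 units apart; after: 4.8. That's 4.3 units closer together.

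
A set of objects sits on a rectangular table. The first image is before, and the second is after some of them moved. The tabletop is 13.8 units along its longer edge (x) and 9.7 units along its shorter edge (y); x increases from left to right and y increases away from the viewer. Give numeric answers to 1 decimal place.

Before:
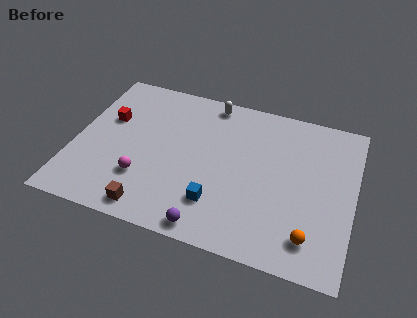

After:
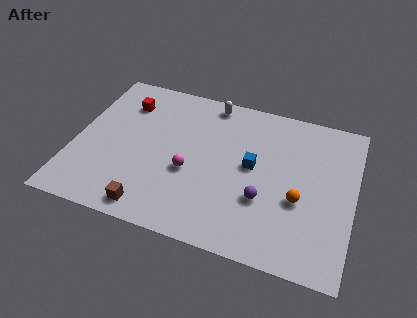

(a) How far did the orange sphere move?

2.1

The orange sphere was near (11.9, 1.8) before and (11.2, 3.8) after, so it travelled √(0.7² + 2.0²) ≈ 2.1 units.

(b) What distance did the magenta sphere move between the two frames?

2.5

The magenta sphere was near (3.6, 2.8) before and (5.8, 3.9) after, so it travelled √(2.2² + 1.1²) ≈ 2.5 units.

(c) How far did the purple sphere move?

3.4

The purple sphere was near (7.1, 0.9) before and (9.5, 3.3) after, so it travelled √(2.4² + 2.4²) ≈ 3.4 units.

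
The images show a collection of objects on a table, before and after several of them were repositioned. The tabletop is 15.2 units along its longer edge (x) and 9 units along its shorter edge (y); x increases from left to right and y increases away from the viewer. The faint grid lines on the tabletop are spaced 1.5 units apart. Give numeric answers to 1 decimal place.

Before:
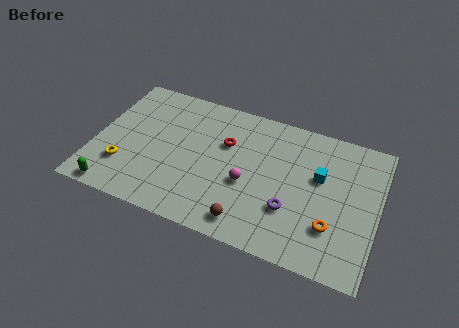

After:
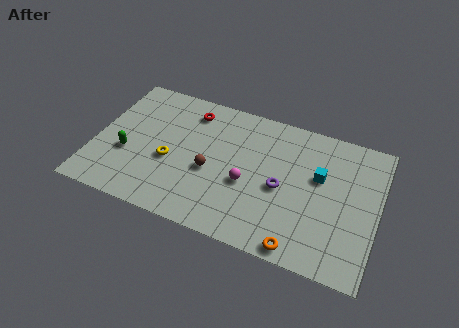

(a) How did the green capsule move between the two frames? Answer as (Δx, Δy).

(0.4, 2.6)

The green capsule started near (1.4, 0.8) and ended near (1.8, 3.4).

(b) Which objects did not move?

the cyan cube and the magenta sphere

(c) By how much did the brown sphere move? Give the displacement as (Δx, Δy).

(-2.3, 2.5)

From the two frames, the brown sphere sits at roughly (8.6, 1.3) before and (6.3, 3.8) after.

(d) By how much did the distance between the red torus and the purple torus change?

+1.4

Before: roughly 4.8 units apart; after: 6.2. That's 1.4 units further apart.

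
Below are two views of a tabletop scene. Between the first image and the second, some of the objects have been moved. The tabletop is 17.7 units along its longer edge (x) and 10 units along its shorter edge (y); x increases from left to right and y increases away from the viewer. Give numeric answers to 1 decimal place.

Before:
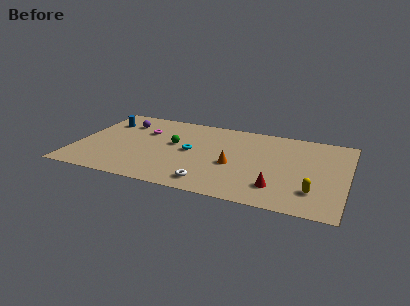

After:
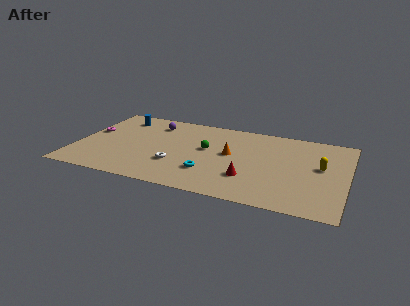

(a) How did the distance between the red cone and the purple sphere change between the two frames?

-3.4

The distance was about 11.9 in the first image and 8.5 in the second, so they moved 3.4 units closer together.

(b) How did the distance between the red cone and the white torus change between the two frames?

+0.4

They were about 4.4 units apart before and 4.8 after — 0.4 units further apart.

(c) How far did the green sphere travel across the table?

2.2

The green sphere was near (6.3, 5.7) before and (8.5, 5.7) after, so it travelled √(2.2² + 0.0²) ≈ 2.2 units.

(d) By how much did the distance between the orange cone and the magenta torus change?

+2.6

Before: roughly 6.7 units apart; after: 9.3. That's 2.6 units further apart.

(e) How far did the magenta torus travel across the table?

3.5

From (4.2, 6.8) to (0.8, 5.8), the magenta torus covered √(3.4² + 1.0²) ≈ 3.5 units.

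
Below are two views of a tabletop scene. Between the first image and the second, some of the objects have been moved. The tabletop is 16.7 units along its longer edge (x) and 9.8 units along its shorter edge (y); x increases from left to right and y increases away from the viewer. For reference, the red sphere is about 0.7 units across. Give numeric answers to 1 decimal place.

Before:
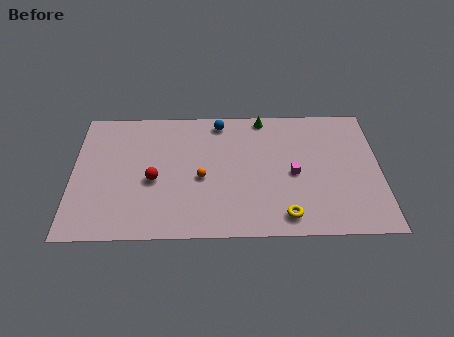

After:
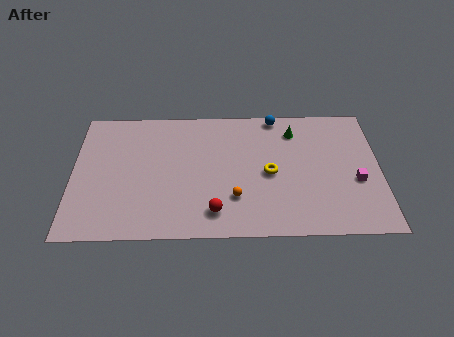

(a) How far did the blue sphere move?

3.1

From (8.0, 8.6) to (11.1, 9.0), the blue sphere covered √(3.1² + 0.4²) ≈ 3.1 units.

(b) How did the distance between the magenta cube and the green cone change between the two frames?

+0.4

The distance was about 4.7 in the first image and 5.1 in the second, so they moved 0.4 units further apart.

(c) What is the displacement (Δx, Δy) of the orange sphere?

(1.8, -1.5)

The orange sphere started near (7.0, 4.3) and ended near (8.8, 2.8).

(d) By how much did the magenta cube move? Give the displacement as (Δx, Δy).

(3.4, -0.6)

The magenta cube was at about (12.0, 4.5) and moved to about (15.4, 3.9).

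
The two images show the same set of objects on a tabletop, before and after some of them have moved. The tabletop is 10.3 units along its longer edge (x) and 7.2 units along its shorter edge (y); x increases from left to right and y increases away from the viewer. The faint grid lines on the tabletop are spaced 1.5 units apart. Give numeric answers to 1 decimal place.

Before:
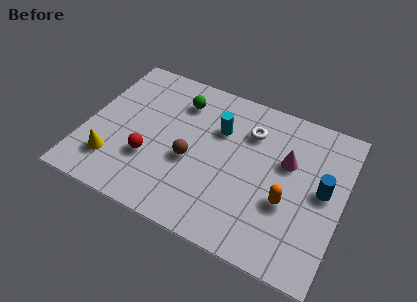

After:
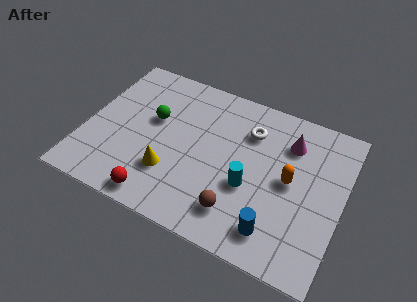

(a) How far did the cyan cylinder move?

2.6

The cyan cylinder was near (5.2, 4.9) before and (6.7, 2.8) after, so it travelled √(1.5² + 2.1²) ≈ 2.6 units.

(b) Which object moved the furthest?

the blue cylinder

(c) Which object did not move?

the white torus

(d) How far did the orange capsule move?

1.0

The orange capsule was near (8.2, 2.7) before and (8.2, 3.7) after, so it travelled √(0.0² + 1.0²) ≈ 1.0 units.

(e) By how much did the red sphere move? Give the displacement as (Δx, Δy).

(0.6, -1.6)

From the two frames, the red sphere sits at roughly (2.7, 2.4) before and (3.3, 0.8) after.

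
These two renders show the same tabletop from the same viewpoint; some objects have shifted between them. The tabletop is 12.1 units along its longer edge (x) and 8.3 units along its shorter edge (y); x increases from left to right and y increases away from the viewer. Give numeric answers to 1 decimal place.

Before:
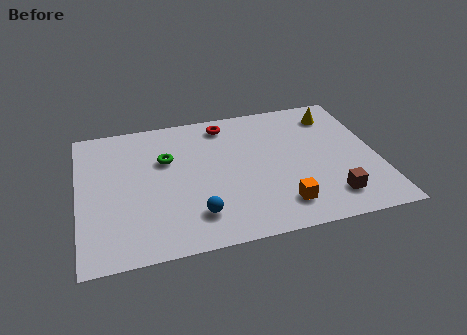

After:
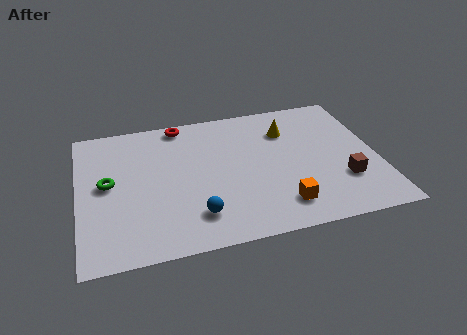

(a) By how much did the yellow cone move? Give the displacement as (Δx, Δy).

(-2.0, -0.6)

The yellow cone was at about (10.6, 6.7) and moved to about (8.6, 6.1).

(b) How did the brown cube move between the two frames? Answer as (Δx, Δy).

(0.6, 0.9)

From the two frames, the brown cube sits at roughly (10.0, 1.6) before and (10.6, 2.5) after.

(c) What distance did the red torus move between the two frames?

1.8

From (6.1, 7.1) to (4.3, 7.5), the red torus covered √(1.8² + 0.4²) ≈ 1.8 units.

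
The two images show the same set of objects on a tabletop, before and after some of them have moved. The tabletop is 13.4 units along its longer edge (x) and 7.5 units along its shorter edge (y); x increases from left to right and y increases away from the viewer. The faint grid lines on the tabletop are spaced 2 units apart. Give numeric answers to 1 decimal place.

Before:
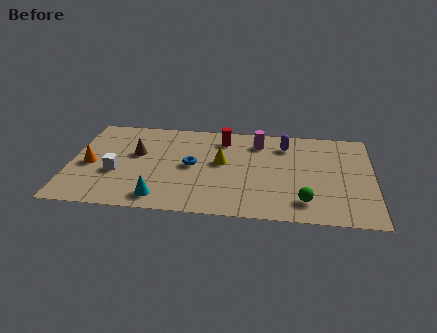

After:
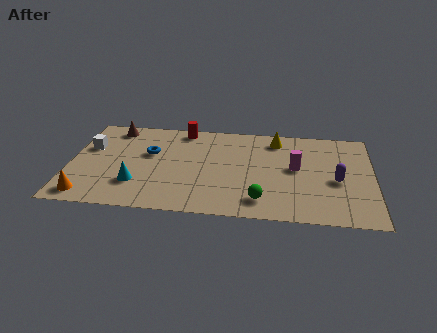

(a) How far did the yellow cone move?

3.2

The yellow cone was near (6.7, 4.2) before and (9.1, 6.3) after, so it travelled √(2.4² + 2.1²) ≈ 3.2 units.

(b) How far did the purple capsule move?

3.5

The purple capsule was near (9.5, 5.9) before and (11.8, 3.3) after, so it travelled √(2.3² + 2.6²) ≈ 3.5 units.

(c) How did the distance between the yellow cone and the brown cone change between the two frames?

+3.5

Before: roughly 3.8 units apart; after: 7.3. That's 3.5 units further apart.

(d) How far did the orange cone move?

2.4

From (0.9, 3.4) to (0.9, 1.0), the orange cone covered √(0.0² + 2.4²) ≈ 2.4 units.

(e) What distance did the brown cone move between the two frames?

2.3

The brown cone moved from about (2.9, 4.5) to (1.8, 6.5), a distance of √(1.1² + 2.0²) ≈ 2.3.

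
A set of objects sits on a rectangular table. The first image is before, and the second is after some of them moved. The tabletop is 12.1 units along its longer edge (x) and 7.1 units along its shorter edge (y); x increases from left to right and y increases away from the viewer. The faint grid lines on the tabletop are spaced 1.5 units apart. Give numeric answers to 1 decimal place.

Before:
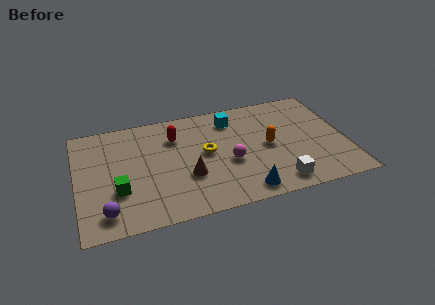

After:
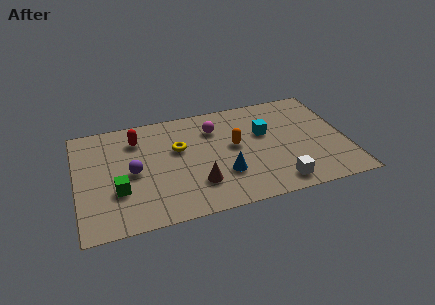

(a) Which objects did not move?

the green cube and the white cube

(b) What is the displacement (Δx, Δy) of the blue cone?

(-0.8, 1.3)

From the two frames, the blue cone sits at roughly (7.3, 0.9) before and (6.5, 2.2) after.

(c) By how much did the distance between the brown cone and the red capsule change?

+1.7

They were about 2.7 units apart before and 4.4 after — 1.7 units further apart.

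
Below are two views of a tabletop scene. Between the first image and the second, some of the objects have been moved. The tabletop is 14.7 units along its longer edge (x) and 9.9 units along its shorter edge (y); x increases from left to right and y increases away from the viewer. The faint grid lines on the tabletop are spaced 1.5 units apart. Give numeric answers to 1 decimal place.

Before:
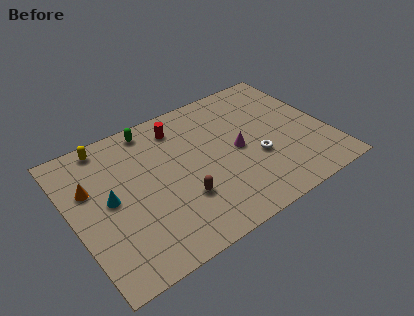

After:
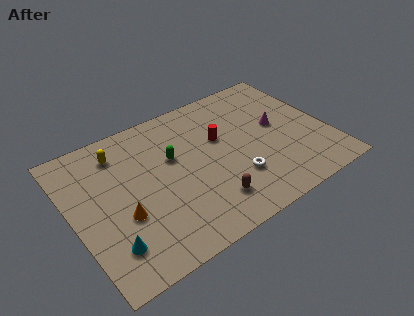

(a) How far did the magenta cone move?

2.6

From (9.5, 4.8) to (12.0, 5.4), the magenta cone covered √(2.5² + 0.6²) ≈ 2.6 units.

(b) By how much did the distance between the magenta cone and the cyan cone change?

+3.5

They were about 7.4 units apart before and 10.9 after — 3.5 units further apart.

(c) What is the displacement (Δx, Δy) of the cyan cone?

(-0.5, -2.9)

The cyan cone started near (2.1, 5.1) and ended near (1.6, 2.2).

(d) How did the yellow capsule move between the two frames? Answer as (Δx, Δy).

(0.6, -0.9)

From the two frames, the yellow capsule sits at roughly (2.5, 8.9) before and (3.1, 8.0) after.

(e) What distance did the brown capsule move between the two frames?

1.7

The brown capsule moved from about (5.9, 3.1) to (7.3, 2.1), a distance of √(1.4² + 1.0²) ≈ 1.7.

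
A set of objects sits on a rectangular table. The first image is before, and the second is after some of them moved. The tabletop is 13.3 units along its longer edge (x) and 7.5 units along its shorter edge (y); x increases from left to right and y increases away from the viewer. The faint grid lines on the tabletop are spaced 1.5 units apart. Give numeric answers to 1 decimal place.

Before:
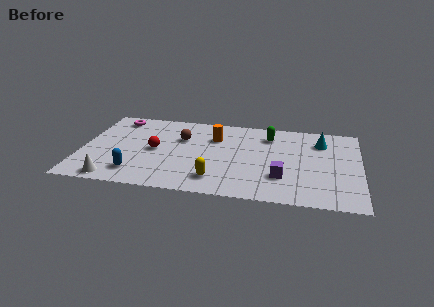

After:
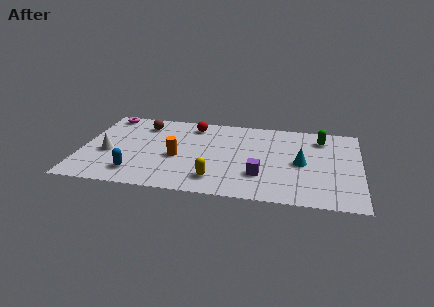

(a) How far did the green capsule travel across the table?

2.5

From (8.9, 5.9) to (11.4, 6.0), the green capsule covered √(2.5² + 0.1²) ≈ 2.5 units.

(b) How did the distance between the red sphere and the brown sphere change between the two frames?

+0.6

The distance was about 1.8 in the first image and 2.4 in the second, so they moved 0.6 units further apart.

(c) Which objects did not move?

the blue capsule and the yellow capsule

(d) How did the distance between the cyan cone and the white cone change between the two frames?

-1.7

Before: roughly 10.9 units apart; after: 9.2. That's 1.7 units closer together.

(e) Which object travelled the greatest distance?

the red sphere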